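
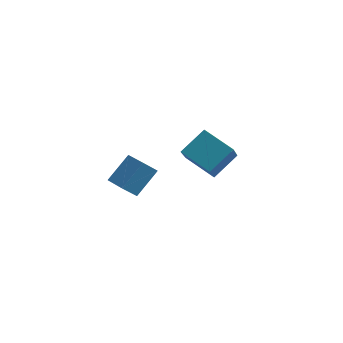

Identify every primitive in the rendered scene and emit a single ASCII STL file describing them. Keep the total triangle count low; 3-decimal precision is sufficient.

solid 
facet normal -0.487 -0.641 -0.593
outer loop
vertex 1.657 1.833 -3.544
vertex 0.095 2.332 -2.8
vertex 1.441 3.365 -5.022
endloop
endfacet
facet normal 0.867 -0.277 -0.414
outer loop
vertex 2.265 4.448 -4.02
vertex 1.657 1.833 -3.544
vertex 1.441 3.365 -5.022
endloop
endfacet
facet normal -0.487 -0.641 -0.593
outer loop
vertex 1.441 3.365 -5.022
vertex 0.095 2.332 -2.8
vertex -0.12 3.863 -4.279
endloop
endfacet
facet normal -0.101 0.716 -0.691
outer loop
vertex -0.12 3.863 -4.279
vertex 2.265 4.448 -4.02
vertex 1.441 3.365 -5.022
endloop
endfacet
facet normal 0.100 -0.716 0.691
outer loop
vertex 1.657 1.833 -3.544
vertex 0.919 3.415 -1.798
vertex 0.095 2.332 -2.8
endloop
endfacet
facet normal 0.868 -0.277 -0.413
outer loop
vertex 2.48 2.917 -2.541
vertex 1.657 1.833 -3.544
vertex 2.265 4.448 -4.02
endloop
endfacet
facet normal 0.101 -0.716 0.691
outer loop
vertex 2.48 2.917 -2.541
vertex 0.919 3.415 -1.798
vertex 1.657 1.833 -3.544
endloop
endfacet
facet normal -0.867 0.277 0.413
outer loop
vertex 0.095 2.332 -2.8
vertex 0.919 3.415 -1.798
vertex -0.12 3.863 -4.279
endloop
endfacet
facet normal -0.101 0.716 -0.691
outer loop
vertex 0.703 4.947 -3.276
vertex 2.265 4.448 -4.02
vertex -0.12 3.863 -4.279
endloop
endfacet
facet normal -0.868 0.276 0.413
outer loop
vertex -0.12 3.863 -4.279
vertex 0.919 3.415 -1.798
vertex 0.703 4.947 -3.276
endloop
endfacet
facet normal 0.487 0.641 0.593
outer loop
vertex 0.703 4.947 -3.276
vertex 2.48 2.917 -2.541
vertex 2.265 4.448 -4.02
endloop
endfacet
facet normal 0.487 0.641 0.593
outer loop
vertex 0.919 3.415 -1.798
vertex 2.48 2.917 -2.541
vertex 0.703 4.947 -3.276
endloop
endfacet
facet normal -0.386 -0.623 -0.680
outer loop
vertex -1.055 -2.761 -2.071
vertex -1.977 -2.038 -2.21
vertex -0.541 -2.251 -2.831
endloop
endfacet
facet normal 0.782 -0.613 0.118
outer loop
vertex 0.097 -1.222 -1.71
vertex -1.055 -2.761 -2.071
vertex -0.541 -2.251 -2.831
endloop
endfacet
facet normal -0.386 -0.623 -0.680
outer loop
vertex -0.541 -2.251 -2.831
vertex -1.977 -2.038 -2.21
vertex -1.463 -1.528 -2.97
endloop
endfacet
facet normal 0.490 0.485 -0.724
outer loop
vertex -1.463 -1.528 -2.97
vertex 0.097 -1.222 -1.71
vertex -0.541 -2.251 -2.831
endloop
endfacet
facet normal -0.490 -0.485 0.724
outer loop
vertex -1.055 -2.761 -2.071
vertex -1.339 -1.009 -1.089
vertex -1.977 -2.038 -2.21
endloop
endfacet
facet normal 0.782 -0.613 0.118
outer loop
vertex -0.417 -1.732 -0.95
vertex -1.055 -2.761 -2.071
vertex 0.097 -1.222 -1.71
endloop
endfacet
facet normal -0.490 -0.485 0.724
outer loop
vertex -0.417 -1.732 -0.95
vertex -1.339 -1.009 -1.089
vertex -1.055 -2.761 -2.071
endloop
endfacet
facet normal -0.782 0.613 -0.118
outer loop
vertex -1.977 -2.038 -2.21
vertex -1.339 -1.009 -1.089
vertex -1.463 -1.528 -2.97
endloop
endfacet
facet normal 0.490 0.485 -0.724
outer loop
vertex -0.825 -0.499 -1.849
vertex 0.097 -1.222 -1.71
vertex -1.463 -1.528 -2.97
endloop
endfacet
facet normal -0.782 0.613 -0.118
outer loop
vertex -1.463 -1.528 -2.97
vertex -1.339 -1.009 -1.089
vertex -0.825 -0.499 -1.849
endloop
endfacet
facet normal 0.386 0.623 0.680
outer loop
vertex -0.825 -0.499 -1.849
vertex -0.417 -1.732 -0.95
vertex 0.097 -1.222 -1.71
endloop
endfacet
facet normal 0.386 0.623 0.680
outer loop
vertex -1.339 -1.009 -1.089
vertex -0.417 -1.732 -0.95
vertex -0.825 -0.499 -1.849
endloop
endfacet

endsolid


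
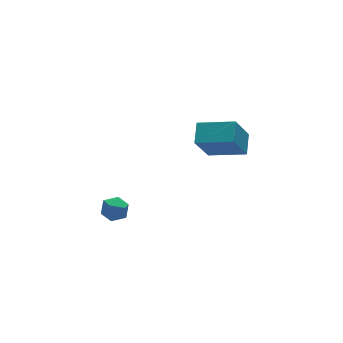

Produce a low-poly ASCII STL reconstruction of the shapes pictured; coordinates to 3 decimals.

solid 
facet normal -0.706 0.654 -0.270
outer loop
vertex 2.042 3.368 -0.635
vertex 2.62 4.188 -0.16
vertex 2.916 3.663 -2.204
endloop
endfacet
facet normal -0.520 -0.739 -0.429
outer loop
vertex 4.18 2.492 -1.72
vertex 2.042 3.368 -0.635
vertex 2.916 3.663 -2.204
endloop
endfacet
facet normal -0.707 0.654 -0.270
outer loop
vertex 2.916 3.663 -2.204
vertex 2.62 4.188 -0.16
vertex 3.493 4.483 -1.729
endloop
endfacet
facet normal 0.480 0.162 -0.862
outer loop
vertex 3.493 4.483 -1.729
vertex 4.18 2.492 -1.72
vertex 2.916 3.663 -2.204
endloop
endfacet
facet normal -0.480 -0.161 0.862
outer loop
vertex 2.042 3.368 -0.635
vertex 3.884 3.017 0.324
vertex 2.62 4.188 -0.16
endloop
endfacet
facet normal -0.520 -0.739 -0.428
outer loop
vertex 3.307 2.197 -0.151
vertex 2.042 3.368 -0.635
vertex 4.18 2.492 -1.72
endloop
endfacet
facet normal -0.480 -0.162 0.862
outer loop
vertex 3.307 2.197 -0.151
vertex 3.884 3.017 0.324
vertex 2.042 3.368 -0.635
endloop
endfacet
facet normal 0.520 0.739 0.428
outer loop
vertex 2.62 4.188 -0.16
vertex 3.884 3.017 0.324
vertex 3.493 4.483 -1.729
endloop
endfacet
facet normal 0.480 0.162 -0.862
outer loop
vertex 4.758 3.312 -1.245
vertex 4.18 2.492 -1.72
vertex 3.493 4.483 -1.729
endloop
endfacet
facet normal 0.520 0.739 0.429
outer loop
vertex 3.493 4.483 -1.729
vertex 3.884 3.017 0.324
vertex 4.758 3.312 -1.245
endloop
endfacet
facet normal 0.706 -0.654 0.270
outer loop
vertex 4.758 3.312 -1.245
vertex 3.307 2.197 -0.151
vertex 4.18 2.492 -1.72
endloop
endfacet
facet normal 0.707 -0.654 0.271
outer loop
vertex 3.884 3.017 0.324
vertex 3.307 2.197 -0.151
vertex 4.758 3.312 -1.245
endloop
endfacet
facet normal 0.144 -0.280 0.949
outer loop
vertex -1.588 3.61 -2.984
vertex -2.19 3.266 -2.994
vertex -1.604 2.944 -3.178
endloop
endfacet
facet normal 0.768 -0.196 0.610
outer loop
vertex -1.588 3.61 -2.984
vertex -1.604 2.944 -3.178
vertex -1.211 3.397 -3.527
endloop
endfacet
facet normal 0.799 0.474 0.369
outer loop
vertex -1.588 3.61 -2.984
vertex -1.211 3.397 -3.527
vertex -1.554 3.999 -3.558
endloop
endfacet
facet normal 0.195 0.806 0.558
outer loop
vertex -1.588 3.61 -2.984
vertex -1.554 3.999 -3.558
vertex -2.16 3.918 -3.229
endloop
endfacet
facet normal -0.210 0.340 0.917
outer loop
vertex -1.588 3.61 -2.984
vertex -2.16 3.918 -3.229
vertex -2.19 3.266 -2.994
endloop
endfacet
facet normal 0.772 -0.634 0.047
outer loop
vertex -1.211 3.397 -3.527
vertex -1.604 2.944 -3.178
vertex -1.58 2.922 -3.871
endloop
endfacet
facet normal -0.236 -0.769 0.594
outer loop
vertex -1.604 2.944 -3.178
vertex -2.19 3.266 -2.994
vertex -2.186 2.841 -3.542
endloop
endfacet
facet normal -0.806 0.233 0.543
outer loop
vertex -2.19 3.266 -2.994
vertex -2.16 3.918 -3.229
vertex -2.529 3.443 -3.573
endloop
endfacet
facet normal -0.152 0.988 -0.037
outer loop
vertex -2.16 3.918 -3.229
vertex -1.554 3.999 -3.558
vertex -2.136 3.896 -3.922
endloop
endfacet
facet normal 0.823 0.451 -0.344
outer loop
vertex -1.554 3.999 -3.558
vertex -1.211 3.397 -3.527
vertex -1.55 3.574 -4.106
endloop
endfacet
facet normal -0.195 -0.806 -0.558
outer loop
vertex -2.152 3.23 -4.116
vertex -1.58 2.922 -3.871
vertex -2.186 2.841 -3.542
endloop
endfacet
facet normal -0.799 -0.474 -0.369
outer loop
vertex -2.152 3.23 -4.116
vertex -2.186 2.841 -3.542
vertex -2.529 3.443 -3.573
endloop
endfacet
facet normal -0.768 0.196 -0.610
outer loop
vertex -2.152 3.23 -4.116
vertex -2.529 3.443 -3.573
vertex -2.136 3.896 -3.922
endloop
endfacet
facet normal -0.144 0.280 -0.949
outer loop
vertex -2.152 3.23 -4.116
vertex -2.136 3.896 -3.922
vertex -1.55 3.574 -4.106
endloop
endfacet
facet normal 0.210 -0.340 -0.917
outer loop
vertex -2.152 3.23 -4.116
vertex -1.55 3.574 -4.106
vertex -1.58 2.922 -3.871
endloop
endfacet
facet normal 0.152 -0.988 0.037
outer loop
vertex -2.186 2.841 -3.542
vertex -1.58 2.922 -3.871
vertex -1.604 2.944 -3.178
endloop
endfacet
facet normal -0.823 -0.451 0.344
outer loop
vertex -2.529 3.443 -3.573
vertex -2.186 2.841 -3.542
vertex -2.19 3.266 -2.994
endloop
endfacet
facet normal -0.772 0.634 -0.047
outer loop
vertex -2.136 3.896 -3.922
vertex -2.529 3.443 -3.573
vertex -2.16 3.918 -3.229
endloop
endfacet
facet normal 0.236 0.769 -0.594
outer loop
vertex -1.55 3.574 -4.106
vertex -2.136 3.896 -3.922
vertex -1.554 3.999 -3.558
endloop
endfacet
facet normal 0.806 -0.233 -0.543
outer loop
vertex -1.58 2.922 -3.871
vertex -1.55 3.574 -4.106
vertex -1.211 3.397 -3.527
endloop
endfacet

endsolid


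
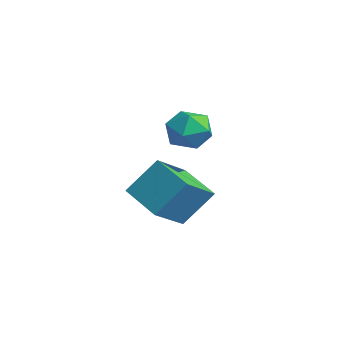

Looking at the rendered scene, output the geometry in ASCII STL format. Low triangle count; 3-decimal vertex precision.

solid 
facet normal -0.903 -0.244 0.353
outer loop
vertex 0.196 1.564 -0.832
vertex -0.572 2.982 -1.817
vertex -0.059 0.427 -2.269
endloop
endfacet
facet normal 0.407 -0.750 0.521
outer loop
vertex 1.612 0.878 -2.923
vertex 0.196 1.564 -0.832
vertex -0.059 0.427 -2.269
endloop
endfacet
facet normal -0.903 -0.244 0.353
outer loop
vertex -0.059 0.427 -2.269
vertex -0.572 2.982 -1.817
vertex -0.827 1.845 -3.254
endloop
endfacet
facet normal -0.138 -0.614 -0.777
outer loop
vertex -0.827 1.845 -3.254
vertex 1.612 0.878 -2.923
vertex -0.059 0.427 -2.269
endloop
endfacet
facet normal 0.138 0.614 0.777
outer loop
vertex 0.196 1.564 -0.832
vertex 1.099 3.433 -2.471
vertex -0.572 2.982 -1.817
endloop
endfacet
facet normal 0.407 -0.750 0.521
outer loop
vertex 1.867 2.015 -1.486
vertex 0.196 1.564 -0.832
vertex 1.612 0.878 -2.923
endloop
endfacet
facet normal 0.138 0.614 0.777
outer loop
vertex 1.867 2.015 -1.486
vertex 1.099 3.433 -2.471
vertex 0.196 1.564 -0.832
endloop
endfacet
facet normal -0.407 0.750 -0.521
outer loop
vertex -0.572 2.982 -1.817
vertex 1.099 3.433 -2.471
vertex -0.827 1.845 -3.254
endloop
endfacet
facet normal -0.138 -0.614 -0.777
outer loop
vertex 0.844 2.296 -3.908
vertex 1.612 0.878 -2.923
vertex -0.827 1.845 -3.254
endloop
endfacet
facet normal -0.407 0.750 -0.521
outer loop
vertex -0.827 1.845 -3.254
vertex 1.099 3.433 -2.471
vertex 0.844 2.296 -3.908
endloop
endfacet
facet normal 0.903 0.244 -0.353
outer loop
vertex 0.844 2.296 -3.908
vertex 1.867 2.015 -1.486
vertex 1.612 0.878 -2.923
endloop
endfacet
facet normal 0.903 0.244 -0.353
outer loop
vertex 1.099 3.433 -2.471
vertex 1.867 2.015 -1.486
vertex 0.844 2.296 -3.908
endloop
endfacet
facet normal -0.968 0.040 0.248
outer loop
vertex 1.393 2.511 1.232
vertex 1.318 1.556 1.095
vertex 1.556 1.902 1.967
endloop
endfacet
facet normal -0.597 0.548 0.586
outer loop
vertex 1.393 2.511 1.232
vertex 1.556 1.902 1.967
vertex 2.132 2.669 1.837
endloop
endfacet
facet normal -0.280 0.955 0.093
outer loop
vertex 1.393 2.511 1.232
vertex 2.132 2.669 1.837
vertex 2.25 2.796 0.885
endloop
endfacet
facet normal -0.456 0.700 -0.551
outer loop
vertex 1.393 2.511 1.232
vertex 2.25 2.796 0.885
vertex 1.747 2.108 0.427
endloop
endfacet
facet normal -0.881 0.134 -0.454
outer loop
vertex 1.393 2.511 1.232
vertex 1.747 2.108 0.427
vertex 1.318 1.556 1.095
endloop
endfacet
facet normal -0.086 0.229 0.970
outer loop
vertex 2.132 2.669 1.837
vertex 1.556 1.902 1.967
vertex 2.513 1.812 2.073
endloop
endfacet
facet normal -0.687 -0.592 0.422
outer loop
vertex 1.556 1.902 1.967
vertex 1.318 1.556 1.095
vertex 2.01 1.124 1.615
endloop
endfacet
facet normal -0.546 -0.439 -0.714
outer loop
vertex 1.318 1.556 1.095
vertex 1.747 2.108 0.427
vertex 2.128 1.251 0.663
endloop
endfacet
facet normal 0.141 0.475 -0.869
outer loop
vertex 1.747 2.108 0.427
vertex 2.25 2.796 0.885
vertex 2.704 2.018 0.533
endloop
endfacet
facet normal 0.426 0.888 0.171
outer loop
vertex 2.25 2.796 0.885
vertex 2.132 2.669 1.837
vertex 2.942 2.364 1.405
endloop
endfacet
facet normal 0.456 -0.700 0.551
outer loop
vertex 2.867 1.409 1.268
vertex 2.513 1.812 2.073
vertex 2.01 1.124 1.615
endloop
endfacet
facet normal 0.280 -0.955 -0.093
outer loop
vertex 2.867 1.409 1.268
vertex 2.01 1.124 1.615
vertex 2.128 1.251 0.663
endloop
endfacet
facet normal 0.597 -0.548 -0.586
outer loop
vertex 2.867 1.409 1.268
vertex 2.128 1.251 0.663
vertex 2.704 2.018 0.533
endloop
endfacet
facet normal 0.968 -0.040 -0.248
outer loop
vertex 2.867 1.409 1.268
vertex 2.704 2.018 0.533
vertex 2.942 2.364 1.405
endloop
endfacet
facet normal 0.881 -0.134 0.454
outer loop
vertex 2.867 1.409 1.268
vertex 2.942 2.364 1.405
vertex 2.513 1.812 2.073
endloop
endfacet
facet normal -0.141 -0.475 0.869
outer loop
vertex 2.01 1.124 1.615
vertex 2.513 1.812 2.073
vertex 1.556 1.902 1.967
endloop
endfacet
facet normal -0.426 -0.888 -0.171
outer loop
vertex 2.128 1.251 0.663
vertex 2.01 1.124 1.615
vertex 1.318 1.556 1.095
endloop
endfacet
facet normal 0.086 -0.229 -0.970
outer loop
vertex 2.704 2.018 0.533
vertex 2.128 1.251 0.663
vertex 1.747 2.108 0.427
endloop
endfacet
facet normal 0.687 0.592 -0.422
outer loop
vertex 2.942 2.364 1.405
vertex 2.704 2.018 0.533
vertex 2.25 2.796 0.885
endloop
endfacet
facet normal 0.546 0.439 0.714
outer loop
vertex 2.513 1.812 2.073
vertex 2.942 2.364 1.405
vertex 2.132 2.669 1.837
endloop
endfacet

endsolid


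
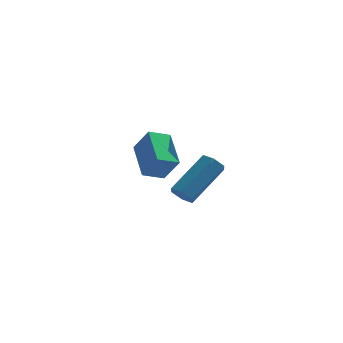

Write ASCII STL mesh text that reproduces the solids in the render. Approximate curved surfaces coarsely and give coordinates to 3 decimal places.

solid 
facet normal -0.509 0.285 -0.812
outer loop
vertex -2.381 3.66 -3.424
vertex -1.545 4.15 -3.776
vertex -1.841 2.103 -4.308
endloop
endfacet
facet normal -0.811 -0.475 0.341
outer loop
vertex -1.175 1.73 -3.244
vertex -2.381 3.66 -3.424
vertex -1.841 2.103 -4.308
endloop
endfacet
facet normal -0.509 0.285 -0.812
outer loop
vertex -1.841 2.103 -4.308
vertex -1.545 4.15 -3.776
vertex -1.006 2.593 -4.66
endloop
endfacet
facet normal 0.289 -0.832 -0.473
outer loop
vertex -1.006 2.593 -4.66
vertex -1.175 1.73 -3.244
vertex -1.841 2.103 -4.308
endloop
endfacet
facet normal -0.289 0.833 0.473
outer loop
vertex -2.381 3.66 -3.424
vertex -0.879 3.777 -2.712
vertex -1.545 4.15 -3.776
endloop
endfacet
facet normal -0.811 -0.475 0.342
outer loop
vertex -1.714 3.287 -2.36
vertex -2.381 3.66 -3.424
vertex -1.175 1.73 -3.244
endloop
endfacet
facet normal -0.289 0.832 0.473
outer loop
vertex -1.714 3.287 -2.36
vertex -0.879 3.777 -2.712
vertex -2.381 3.66 -3.424
endloop
endfacet
facet normal 0.811 0.475 -0.341
outer loop
vertex -1.545 4.15 -3.776
vertex -0.879 3.777 -2.712
vertex -1.006 2.593 -4.66
endloop
endfacet
facet normal 0.289 -0.832 -0.473
outer loop
vertex -0.339 2.22 -3.596
vertex -1.175 1.73 -3.244
vertex -1.006 2.593 -4.66
endloop
endfacet
facet normal 0.811 0.475 -0.342
outer loop
vertex -1.006 2.593 -4.66
vertex -0.879 3.777 -2.712
vertex -0.339 2.22 -3.596
endloop
endfacet
facet normal 0.509 -0.285 0.812
outer loop
vertex -0.339 2.22 -3.596
vertex -1.714 3.287 -2.36
vertex -1.175 1.73 -3.244
endloop
endfacet
facet normal 0.509 -0.284 0.812
outer loop
vertex -0.879 3.777 -2.712
vertex -1.714 3.287 -2.36
vertex -0.339 2.22 -3.596
endloop
endfacet
facet normal -0.523 -0.595 -0.610
outer loop
vertex 0.568 -1.945 -3.901
vertex 0.174 -2.002 -3.508
vertex 0.137 -1.587 -3.881
endloop
endfacet
facet normal 0.368 0.488 -0.792
outer loop
vertex 0.568 -1.945 -3.901
vertex 0.137 -1.587 -3.881
vertex 1.66 -0.7 -2.626
endloop
endfacet
facet normal 0.368 0.488 -0.792
outer loop
vertex 1.66 -0.7 -2.626
vertex 0.137 -1.587 -3.881
vertex 1.229 -0.342 -2.606
endloop
endfacet
facet normal 0.523 0.595 0.610
outer loop
vertex 1.66 -0.7 -2.626
vertex 1.229 -0.342 -2.606
vertex 1.266 -0.758 -2.232
endloop
endfacet
facet normal -0.522 -0.596 -0.611
outer loop
vertex 0.137 -1.587 -3.881
vertex 0.174 -2.002 -3.508
vertex -0.257 -1.645 -3.488
endloop
endfacet
facet normal -0.482 0.797 -0.365
outer loop
vertex 0.137 -1.587 -3.881
vertex -0.257 -1.645 -3.488
vertex 1.229 -0.342 -2.606
endloop
endfacet
facet normal -0.482 0.797 -0.365
outer loop
vertex 1.229 -0.342 -2.606
vertex -0.257 -1.645 -3.488
vertex 0.835 -0.4 -2.212
endloop
endfacet
facet normal 0.523 0.595 0.610
outer loop
vertex 1.229 -0.342 -2.606
vertex 0.835 -0.4 -2.212
vertex 1.266 -0.758 -2.232
endloop
endfacet
facet normal -0.522 -0.596 -0.610
outer loop
vertex -0.257 -1.645 -3.488
vertex 0.174 -2.002 -3.508
vertex -0.22 -2.06 -3.114
endloop
endfacet
facet normal -0.850 0.309 0.427
outer loop
vertex -0.257 -1.645 -3.488
vertex -0.22 -2.06 -3.114
vertex 0.835 -0.4 -2.212
endloop
endfacet
facet normal -0.850 0.308 0.427
outer loop
vertex 0.835 -0.4 -2.212
vertex -0.22 -2.06 -3.114
vertex 0.872 -0.815 -1.839
endloop
endfacet
facet normal 0.523 0.595 0.610
outer loop
vertex 0.835 -0.4 -2.212
vertex 0.872 -0.815 -1.839
vertex 1.266 -0.758 -2.232
endloop
endfacet
facet normal -0.523 -0.595 -0.610
outer loop
vertex -0.22 -2.06 -3.114
vertex 0.174 -2.002 -3.508
vertex 0.211 -2.418 -3.134
endloop
endfacet
facet normal -0.368 -0.488 0.792
outer loop
vertex -0.22 -2.06 -3.114
vertex 0.211 -2.418 -3.134
vertex 0.872 -0.815 -1.839
endloop
endfacet
facet normal -0.368 -0.488 0.792
outer loop
vertex 0.872 -0.815 -1.839
vertex 0.211 -2.418 -3.134
vertex 1.303 -1.173 -1.859
endloop
endfacet
facet normal 0.523 0.595 0.610
outer loop
vertex 0.872 -0.815 -1.839
vertex 1.303 -1.173 -1.859
vertex 1.266 -0.758 -2.232
endloop
endfacet
facet normal -0.523 -0.595 -0.610
outer loop
vertex 0.211 -2.418 -3.134
vertex 0.174 -2.002 -3.508
vertex 0.605 -2.36 -3.528
endloop
endfacet
facet normal 0.482 -0.797 0.365
outer loop
vertex 0.211 -2.418 -3.134
vertex 0.605 -2.36 -3.528
vertex 1.303 -1.173 -1.859
endloop
endfacet
facet normal 0.482 -0.797 0.365
outer loop
vertex 1.303 -1.173 -1.859
vertex 0.605 -2.36 -3.528
vertex 1.697 -1.115 -2.252
endloop
endfacet
facet normal 0.522 0.596 0.611
outer loop
vertex 1.303 -1.173 -1.859
vertex 1.697 -1.115 -2.252
vertex 1.266 -0.758 -2.232
endloop
endfacet
facet normal -0.523 -0.595 -0.610
outer loop
vertex 0.605 -2.36 -3.528
vertex 0.174 -2.002 -3.508
vertex 0.568 -1.945 -3.901
endloop
endfacet
facet normal 0.850 -0.308 -0.427
outer loop
vertex 0.605 -2.36 -3.528
vertex 0.568 -1.945 -3.901
vertex 1.697 -1.115 -2.252
endloop
endfacet
facet normal 0.850 -0.309 -0.427
outer loop
vertex 1.697 -1.115 -2.252
vertex 0.568 -1.945 -3.901
vertex 1.66 -0.7 -2.626
endloop
endfacet
facet normal 0.522 0.596 0.610
outer loop
vertex 1.697 -1.115 -2.252
vertex 1.66 -0.7 -2.626
vertex 1.266 -0.758 -2.232
endloop
endfacet

endsolid


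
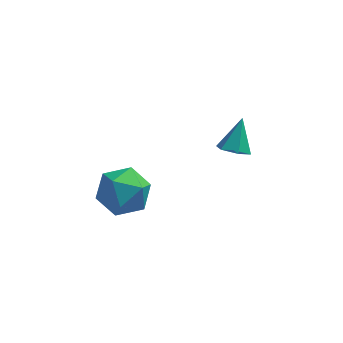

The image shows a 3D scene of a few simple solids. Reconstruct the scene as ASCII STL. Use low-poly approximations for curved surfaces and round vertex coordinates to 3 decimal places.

solid 
facet normal -0.972 0.215 -0.094
outer loop
vertex -3.991 -3.668 -1.442
vertex -4.201 -4.356 -0.844
vertex -4.041 -3.491 -0.525
endloop
endfacet
facet normal -0.573 0.798 -0.185
outer loop
vertex -3.991 -3.668 -1.442
vertex -4.041 -3.491 -0.525
vertex -3.353 -3.116 -1.036
endloop
endfacet
facet normal -0.123 0.677 -0.726
outer loop
vertex -3.991 -3.668 -1.442
vertex -3.353 -3.116 -1.036
vertex -3.087 -3.75 -1.672
endloop
endfacet
facet normal -0.245 0.017 -0.969
outer loop
vertex -3.991 -3.668 -1.442
vertex -3.087 -3.75 -1.672
vertex -3.611 -4.516 -1.553
endloop
endfacet
facet normal -0.769 -0.269 -0.580
outer loop
vertex -3.991 -3.668 -1.442
vertex -3.611 -4.516 -1.553
vertex -4.201 -4.356 -0.844
endloop
endfacet
facet normal -0.185 0.894 0.407
outer loop
vertex -3.353 -3.116 -1.036
vertex -4.041 -3.491 -0.525
vertex -3.169 -3.464 -0.187
endloop
endfacet
facet normal -0.832 -0.050 0.553
outer loop
vertex -4.041 -3.491 -0.525
vertex -4.201 -4.356 -0.844
vertex -3.693 -4.23 -0.068
endloop
endfacet
facet normal -0.504 -0.832 -0.232
outer loop
vertex -4.201 -4.356 -0.844
vertex -3.611 -4.516 -1.553
vertex -3.427 -4.864 -0.704
endloop
endfacet
facet normal 0.346 -0.370 -0.862
outer loop
vertex -3.611 -4.516 -1.553
vertex -3.087 -3.75 -1.672
vertex -2.739 -4.489 -1.215
endloop
endfacet
facet normal 0.542 0.697 -0.468
outer loop
vertex -3.087 -3.75 -1.672
vertex -3.353 -3.116 -1.036
vertex -2.579 -3.624 -0.896
endloop
endfacet
facet normal 0.245 -0.017 0.969
outer loop
vertex -2.789 -4.312 -0.298
vertex -3.169 -3.464 -0.187
vertex -3.693 -4.23 -0.068
endloop
endfacet
facet normal 0.123 -0.677 0.726
outer loop
vertex -2.789 -4.312 -0.298
vertex -3.693 -4.23 -0.068
vertex -3.427 -4.864 -0.704
endloop
endfacet
facet normal 0.573 -0.798 0.185
outer loop
vertex -2.789 -4.312 -0.298
vertex -3.427 -4.864 -0.704
vertex -2.739 -4.489 -1.215
endloop
endfacet
facet normal 0.972 -0.215 0.094
outer loop
vertex -2.789 -4.312 -0.298
vertex -2.739 -4.489 -1.215
vertex -2.579 -3.624 -0.896
endloop
endfacet
facet normal 0.769 0.269 0.580
outer loop
vertex -2.789 -4.312 -0.298
vertex -2.579 -3.624 -0.896
vertex -3.169 -3.464 -0.187
endloop
endfacet
facet normal -0.346 0.370 0.862
outer loop
vertex -3.693 -4.23 -0.068
vertex -3.169 -3.464 -0.187
vertex -4.041 -3.491 -0.525
endloop
endfacet
facet normal -0.542 -0.697 0.468
outer loop
vertex -3.427 -4.864 -0.704
vertex -3.693 -4.23 -0.068
vertex -4.201 -4.356 -0.844
endloop
endfacet
facet normal 0.185 -0.894 -0.407
outer loop
vertex -2.739 -4.489 -1.215
vertex -3.427 -4.864 -0.704
vertex -3.611 -4.516 -1.553
endloop
endfacet
facet normal 0.832 0.050 -0.553
outer loop
vertex -2.579 -3.624 -0.896
vertex -2.739 -4.489 -1.215
vertex -3.087 -3.75 -1.672
endloop
endfacet
facet normal 0.504 0.832 0.232
outer loop
vertex -3.169 -3.464 -0.187
vertex -2.579 -3.624 -0.896
vertex -3.353 -3.116 -1.036
endloop
endfacet
facet normal -0.211 -0.596 -0.775
outer loop
vertex 0.332 -0.115 -2.864
vertex -0.073 -0.396 -2.538
vertex -0.227 0.075 -2.858
endloop
endfacet
facet normal 0.305 0.906 -0.295
outer loop
vertex 0.332 -0.115 -2.864
vertex -0.227 0.075 -2.858
vertex 0.193 0.356 -1.562
endloop
endfacet
facet normal -0.210 -0.595 -0.776
outer loop
vertex -0.227 0.075 -2.858
vertex -0.073 -0.396 -2.538
vertex -0.631 -0.206 -2.533
endloop
endfacet
facet normal -0.568 0.823 0.006
outer loop
vertex -0.227 0.075 -2.858
vertex -0.631 -0.206 -2.533
vertex 0.193 0.356 -1.562
endloop
endfacet
facet normal -0.210 -0.597 -0.774
outer loop
vertex -0.631 -0.206 -2.533
vertex -0.073 -0.396 -2.538
vertex -0.477 -0.676 -2.212
endloop
endfacet
facet normal -0.794 0.143 0.591
outer loop
vertex -0.631 -0.206 -2.533
vertex -0.477 -0.676 -2.212
vertex 0.193 0.356 -1.562
endloop
endfacet
facet normal -0.210 -0.598 -0.774
outer loop
vertex -0.477 -0.676 -2.212
vertex -0.073 -0.396 -2.538
vertex 0.082 -0.866 -2.217
endloop
endfacet
facet normal -0.147 -0.457 0.877
outer loop
vertex -0.477 -0.676 -2.212
vertex 0.082 -0.866 -2.217
vertex 0.193 0.356 -1.562
endloop
endfacet
facet normal -0.210 -0.598 -0.774
outer loop
vertex 0.082 -0.866 -2.217
vertex -0.073 -0.396 -2.538
vertex 0.486 -0.586 -2.543
endloop
endfacet
facet normal 0.726 -0.375 0.577
outer loop
vertex 0.082 -0.866 -2.217
vertex 0.486 -0.586 -2.543
vertex 0.193 0.356 -1.562
endloop
endfacet
facet normal -0.210 -0.597 -0.775
outer loop
vertex 0.486 -0.586 -2.543
vertex -0.073 -0.396 -2.538
vertex 0.332 -0.115 -2.864
endloop
endfacet
facet normal 0.952 0.305 -0.009
outer loop
vertex 0.486 -0.586 -2.543
vertex 0.332 -0.115 -2.864
vertex 0.193 0.356 -1.562
endloop
endfacet

endsolid


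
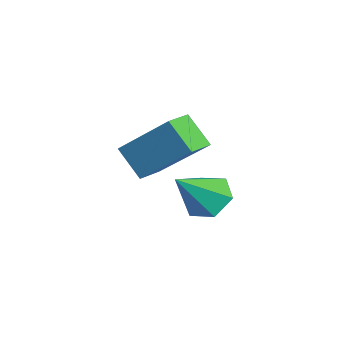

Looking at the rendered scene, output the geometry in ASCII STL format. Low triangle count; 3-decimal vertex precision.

solid 
facet normal -0.820 0.568 -0.063
outer loop
vertex -0.528 1.142 0.358
vertex -0.033 1.757 -0.533
vertex -1.384 -0.254 -1.081
endloop
endfacet
facet normal -0.416 -0.517 0.748
outer loop
vertex -0.687 -0.737 -1.027
vertex -0.528 1.142 0.358
vertex -1.384 -0.254 -1.081
endloop
endfacet
facet normal -0.820 0.568 -0.063
outer loop
vertex -1.384 -0.254 -1.081
vertex -0.033 1.757 -0.533
vertex -0.89 0.361 -1.972
endloop
endfacet
facet normal -0.393 -0.641 -0.660
outer loop
vertex -0.89 0.361 -1.972
vertex -0.687 -0.737 -1.027
vertex -1.384 -0.254 -1.081
endloop
endfacet
facet normal 0.393 0.640 0.660
outer loop
vertex -0.528 1.142 0.358
vertex 0.664 1.274 -0.479
vertex -0.033 1.757 -0.533
endloop
endfacet
facet normal -0.415 -0.517 0.749
outer loop
vertex 0.17 0.659 0.412
vertex -0.528 1.142 0.358
vertex -0.687 -0.737 -1.027
endloop
endfacet
facet normal 0.392 0.641 0.660
outer loop
vertex 0.17 0.659 0.412
vertex 0.664 1.274 -0.479
vertex -0.528 1.142 0.358
endloop
endfacet
facet normal 0.416 0.516 -0.749
outer loop
vertex -0.033 1.757 -0.533
vertex 0.664 1.274 -0.479
vertex -0.89 0.361 -1.972
endloop
endfacet
facet normal -0.392 -0.641 -0.660
outer loop
vertex -0.192 -0.122 -1.918
vertex -0.687 -0.737 -1.027
vertex -0.89 0.361 -1.972
endloop
endfacet
facet normal 0.416 0.517 -0.749
outer loop
vertex -0.89 0.361 -1.972
vertex 0.664 1.274 -0.479
vertex -0.192 -0.122 -1.918
endloop
endfacet
facet normal 0.820 -0.569 0.063
outer loop
vertex -0.192 -0.122 -1.918
vertex 0.17 0.659 0.412
vertex -0.687 -0.737 -1.027
endloop
endfacet
facet normal 0.821 -0.568 0.063
outer loop
vertex 0.664 1.274 -0.479
vertex 0.17 0.659 0.412
vertex -0.192 -0.122 -1.918
endloop
endfacet
facet normal -0.554 0.502 -0.665
outer loop
vertex -1.615 2.358 -3.343
vertex -2.028 1.661 -3.525
vertex -2.302 2.159 -2.921
endloop
endfacet
facet normal 0.298 0.580 0.758
outer loop
vertex -1.615 2.358 -3.343
vertex -2.302 2.159 -2.921
vertex -1.052 0.779 -2.355
endloop
endfacet
facet normal -0.554 0.501 -0.665
outer loop
vertex -2.302 2.159 -2.921
vertex -2.028 1.661 -3.525
vertex -2.714 1.462 -3.103
endloop
endfacet
facet normal -0.409 0.004 0.912
outer loop
vertex -2.302 2.159 -2.921
vertex -2.714 1.462 -3.103
vertex -1.052 0.779 -2.355
endloop
endfacet
facet normal -0.554 0.501 -0.665
outer loop
vertex -2.714 1.462 -3.103
vertex -2.028 1.661 -3.525
vertex -2.44 0.964 -3.707
endloop
endfacet
facet normal -0.498 -0.766 0.406
outer loop
vertex -2.714 1.462 -3.103
vertex -2.44 0.964 -3.707
vertex -1.052 0.779 -2.355
endloop
endfacet
facet normal -0.553 0.501 -0.666
outer loop
vertex -2.44 0.964 -3.707
vertex -2.028 1.661 -3.525
vertex -1.753 1.162 -4.129
endloop
endfacet
facet normal 0.120 -0.960 -0.255
outer loop
vertex -2.44 0.964 -3.707
vertex -1.753 1.162 -4.129
vertex -1.052 0.779 -2.355
endloop
endfacet
facet normal -0.553 0.501 -0.666
outer loop
vertex -1.753 1.162 -4.129
vertex -2.028 1.661 -3.525
vertex -1.341 1.859 -3.947
endloop
endfacet
facet normal 0.828 -0.382 -0.410
outer loop
vertex -1.753 1.162 -4.129
vertex -1.341 1.859 -3.947
vertex -1.052 0.779 -2.355
endloop
endfacet
facet normal -0.553 0.501 -0.665
outer loop
vertex -1.341 1.859 -3.947
vertex -2.028 1.661 -3.525
vertex -1.615 2.358 -3.343
endloop
endfacet
facet normal 0.917 0.387 0.096
outer loop
vertex -1.341 1.859 -3.947
vertex -1.615 2.358 -3.343
vertex -1.052 0.779 -2.355
endloop
endfacet

endsolid


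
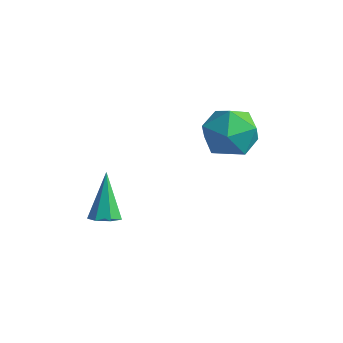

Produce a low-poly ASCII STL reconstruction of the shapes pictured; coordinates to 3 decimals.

solid 
facet normal -0.346 0.584 0.735
outer loop
vertex 2.237 2.057 -0.005
vertex 2.969 1.723 0.605
vertex 3.124 2.538 0.03
endloop
endfacet
facet normal -0.477 0.874 0.095
outer loop
vertex 2.237 2.057 -0.005
vertex 3.124 2.538 0.03
vertex 2.666 2.384 -0.857
endloop
endfacet
facet normal -0.868 0.409 -0.280
outer loop
vertex 2.237 2.057 -0.005
vertex 2.666 2.384 -0.857
vertex 2.229 1.475 -0.83
endloop
endfacet
facet normal -0.978 -0.167 0.127
outer loop
vertex 2.237 2.057 -0.005
vertex 2.229 1.475 -0.83
vertex 2.416 1.066 0.074
endloop
endfacet
facet normal -0.655 -0.058 0.754
outer loop
vertex 2.237 2.057 -0.005
vertex 2.416 1.066 0.074
vertex 2.969 1.723 0.605
endloop
endfacet
facet normal 0.145 0.959 -0.241
outer loop
vertex 2.666 2.384 -0.857
vertex 3.124 2.538 0.03
vertex 3.664 2.254 -0.774
endloop
endfacet
facet normal 0.359 0.491 0.793
outer loop
vertex 3.124 2.538 0.03
vertex 2.969 1.723 0.605
vertex 3.851 1.845 0.13
endloop
endfacet
facet normal -0.140 -0.548 0.824
outer loop
vertex 2.969 1.723 0.605
vertex 2.416 1.066 0.074
vertex 3.414 0.936 0.157
endloop
endfacet
facet normal -0.664 -0.724 -0.190
outer loop
vertex 2.416 1.066 0.074
vertex 2.229 1.475 -0.83
vertex 2.956 0.782 -0.73
endloop
endfacet
facet normal -0.486 0.208 -0.849
outer loop
vertex 2.229 1.475 -0.83
vertex 2.666 2.384 -0.857
vertex 3.111 1.597 -1.305
endloop
endfacet
facet normal 0.978 0.167 -0.127
outer loop
vertex 3.843 1.263 -0.695
vertex 3.664 2.254 -0.774
vertex 3.851 1.845 0.13
endloop
endfacet
facet normal 0.868 -0.409 0.280
outer loop
vertex 3.843 1.263 -0.695
vertex 3.851 1.845 0.13
vertex 3.414 0.936 0.157
endloop
endfacet
facet normal 0.477 -0.874 -0.095
outer loop
vertex 3.843 1.263 -0.695
vertex 3.414 0.936 0.157
vertex 2.956 0.782 -0.73
endloop
endfacet
facet normal 0.346 -0.584 -0.735
outer loop
vertex 3.843 1.263 -0.695
vertex 2.956 0.782 -0.73
vertex 3.111 1.597 -1.305
endloop
endfacet
facet normal 0.655 0.058 -0.754
outer loop
vertex 3.843 1.263 -0.695
vertex 3.111 1.597 -1.305
vertex 3.664 2.254 -0.774
endloop
endfacet
facet normal 0.664 0.724 0.190
outer loop
vertex 3.851 1.845 0.13
vertex 3.664 2.254 -0.774
vertex 3.124 2.538 0.03
endloop
endfacet
facet normal 0.486 -0.208 0.849
outer loop
vertex 3.414 0.936 0.157
vertex 3.851 1.845 0.13
vertex 2.969 1.723 0.605
endloop
endfacet
facet normal -0.145 -0.959 0.241
outer loop
vertex 2.956 0.782 -0.73
vertex 3.414 0.936 0.157
vertex 2.416 1.066 0.074
endloop
endfacet
facet normal -0.359 -0.491 -0.793
outer loop
vertex 3.111 1.597 -1.305
vertex 2.956 0.782 -0.73
vertex 2.229 1.475 -0.83
endloop
endfacet
facet normal 0.140 0.548 -0.824
outer loop
vertex 3.664 2.254 -0.774
vertex 3.111 1.597 -1.305
vertex 2.666 2.384 -0.857
endloop
endfacet
facet normal 0.303 -0.472 -0.828
outer loop
vertex 1.435 -2.239 -2.513
vertex 1.042 -2.011 -2.787
vertex 1.536 -1.834 -2.707
endloop
endfacet
facet normal 0.807 0.079 0.585
outer loop
vertex 1.435 -2.239 -2.513
vertex 1.536 -1.834 -2.707
vertex 0.538 -1.229 -1.413
endloop
endfacet
facet normal 0.303 -0.471 -0.828
outer loop
vertex 1.536 -1.834 -2.707
vertex 1.042 -2.011 -2.787
vertex 1.265 -1.562 -2.961
endloop
endfacet
facet normal 0.636 0.760 0.135
outer loop
vertex 1.536 -1.834 -2.707
vertex 1.265 -1.562 -2.961
vertex 0.538 -1.229 -1.413
endloop
endfacet
facet normal 0.304 -0.472 -0.828
outer loop
vertex 1.265 -1.562 -2.961
vertex 1.042 -2.011 -2.787
vertex 0.827 -1.628 -3.084
endloop
endfacet
facet normal -0.077 0.967 -0.244
outer loop
vertex 1.265 -1.562 -2.961
vertex 0.827 -1.628 -3.084
vertex 0.538 -1.229 -1.413
endloop
endfacet
facet normal 0.304 -0.471 -0.828
outer loop
vertex 0.827 -1.628 -3.084
vertex 1.042 -2.011 -2.787
vertex 0.551 -1.982 -2.984
endloop
endfacet
facet normal -0.795 0.544 -0.267
outer loop
vertex 0.827 -1.628 -3.084
vertex 0.551 -1.982 -2.984
vertex 0.538 -1.229 -1.413
endloop
endfacet
facet normal 0.305 -0.470 -0.828
outer loop
vertex 0.551 -1.982 -2.984
vertex 1.042 -2.011 -2.787
vertex 0.645 -2.358 -2.736
endloop
endfacet
facet normal -0.978 -0.190 0.083
outer loop
vertex 0.551 -1.982 -2.984
vertex 0.645 -2.358 -2.736
vertex 0.538 -1.229 -1.413
endloop
endfacet
facet normal 0.305 -0.471 -0.827
outer loop
vertex 0.645 -2.358 -2.736
vertex 1.042 -2.011 -2.787
vertex 1.038 -2.472 -2.526
endloop
endfacet
facet normal -0.488 -0.683 0.543
outer loop
vertex 0.645 -2.358 -2.736
vertex 1.038 -2.472 -2.526
vertex 0.538 -1.229 -1.413
endloop
endfacet
facet normal 0.304 -0.471 -0.828
outer loop
vertex 1.038 -2.472 -2.526
vertex 1.042 -2.011 -2.787
vertex 1.435 -2.239 -2.513
endloop
endfacet
facet normal 0.306 -0.564 0.767
outer loop
vertex 1.038 -2.472 -2.526
vertex 1.435 -2.239 -2.513
vertex 0.538 -1.229 -1.413
endloop
endfacet

endsolid


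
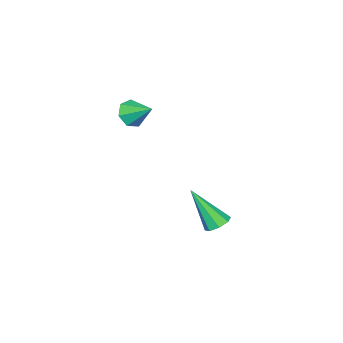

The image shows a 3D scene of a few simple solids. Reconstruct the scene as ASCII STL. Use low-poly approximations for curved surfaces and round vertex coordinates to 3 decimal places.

solid 
facet normal -0.129 0.557 -0.820
outer loop
vertex -0.635 -0.958 -3.076
vertex -1.029 -1.289 -3.239
vertex -1.007 -0.841 -2.938
endloop
endfacet
facet normal 0.437 0.606 0.665
outer loop
vertex -0.635 -0.958 -3.076
vertex -1.007 -0.841 -2.938
vertex -0.791 -2.311 -1.741
endloop
endfacet
facet normal -0.130 0.557 -0.820
outer loop
vertex -1.007 -0.841 -2.938
vertex -1.029 -1.289 -3.239
vertex -1.392 -0.987 -2.976
endloop
endfacet
facet normal -0.294 0.577 0.762
outer loop
vertex -1.007 -0.841 -2.938
vertex -1.392 -0.987 -2.976
vertex -0.791 -2.311 -1.741
endloop
endfacet
facet normal -0.129 0.558 -0.819
outer loop
vertex -1.392 -0.987 -2.976
vertex -1.029 -1.289 -3.239
vertex -1.564 -1.31 -3.169
endloop
endfacet
facet normal -0.834 0.123 0.538
outer loop
vertex -1.392 -0.987 -2.976
vertex -1.564 -1.31 -3.169
vertex -0.791 -2.311 -1.741
endloop
endfacet
facet normal -0.129 0.559 -0.819
outer loop
vertex -1.564 -1.31 -3.169
vertex -1.029 -1.289 -3.239
vertex -1.423 -1.62 -3.403
endloop
endfacet
facet normal -0.864 -0.488 0.126
outer loop
vertex -1.564 -1.31 -3.169
vertex -1.423 -1.62 -3.403
vertex -0.791 -2.311 -1.741
endloop
endfacet
facet normal -0.129 0.560 -0.819
outer loop
vertex -1.423 -1.62 -3.403
vertex -1.029 -1.289 -3.239
vertex -1.052 -1.736 -3.541
endloop
endfacet
facet normal -0.368 -0.900 -0.234
outer loop
vertex -1.423 -1.62 -3.403
vertex -1.052 -1.736 -3.541
vertex -0.791 -2.311 -1.741
endloop
endfacet
facet normal -0.131 0.560 -0.818
outer loop
vertex -1.052 -1.736 -3.541
vertex -1.029 -1.289 -3.239
vertex -0.667 -1.59 -3.503
endloop
endfacet
facet normal 0.363 -0.871 -0.331
outer loop
vertex -1.052 -1.736 -3.541
vertex -0.667 -1.59 -3.503
vertex -0.791 -2.311 -1.741
endloop
endfacet
facet normal -0.131 0.560 -0.818
outer loop
vertex -0.667 -1.59 -3.503
vertex -1.029 -1.289 -3.239
vertex -0.494 -1.268 -3.31
endloop
endfacet
facet normal 0.901 -0.419 -0.108
outer loop
vertex -0.667 -1.59 -3.503
vertex -0.494 -1.268 -3.31
vertex -0.791 -2.311 -1.741
endloop
endfacet
facet normal -0.131 0.559 -0.819
outer loop
vertex -0.494 -1.268 -3.31
vertex -1.029 -1.289 -3.239
vertex -0.635 -0.958 -3.076
endloop
endfacet
facet normal 0.932 0.194 0.305
outer loop
vertex -0.494 -1.268 -3.31
vertex -0.635 -0.958 -3.076
vertex -0.791 -2.311 -1.741
endloop
endfacet
facet normal -0.063 -0.846 -0.530
outer loop
vertex 0.042 -4.726 2.223
vertex -0.195 -4.409 1.745
vertex 0.4 -4.532 1.871
endloop
endfacet
facet normal 0.693 0.028 0.720
outer loop
vertex 0.042 -4.726 2.223
vertex 0.4 -4.532 1.871
vertex -0.125 -3.471 2.335
endloop
endfacet
facet normal -0.062 -0.845 -0.531
outer loop
vertex 0.4 -4.532 1.871
vertex -0.195 -4.409 1.745
vertex 0.31 -4.245 1.425
endloop
endfacet
facet normal 0.907 0.413 0.083
outer loop
vertex 0.4 -4.532 1.871
vertex 0.31 -4.245 1.425
vertex -0.125 -3.471 2.335
endloop
endfacet
facet normal -0.062 -0.845 -0.531
outer loop
vertex 0.31 -4.245 1.425
vertex -0.195 -4.409 1.745
vertex -0.16 -4.082 1.22
endloop
endfacet
facet normal 0.459 0.773 -0.438
outer loop
vertex 0.31 -4.245 1.425
vertex -0.16 -4.082 1.22
vertex -0.125 -3.471 2.335
endloop
endfacet
facet normal -0.063 -0.845 -0.531
outer loop
vertex -0.16 -4.082 1.22
vertex -0.195 -4.409 1.745
vertex -0.656 -4.165 1.411
endloop
endfacet
facet normal -0.313 0.837 -0.449
outer loop
vertex -0.16 -4.082 1.22
vertex -0.656 -4.165 1.411
vertex -0.125 -3.471 2.335
endloop
endfacet
facet normal -0.063 -0.845 -0.531
outer loop
vertex -0.656 -4.165 1.411
vertex -0.195 -4.409 1.745
vertex -0.805 -4.432 1.854
endloop
endfacet
facet normal -0.828 0.557 0.057
outer loop
vertex -0.656 -4.165 1.411
vertex -0.805 -4.432 1.854
vertex -0.125 -3.471 2.335
endloop
endfacet
facet normal -0.063 -0.845 -0.531
outer loop
vertex -0.805 -4.432 1.854
vertex -0.195 -4.409 1.745
vertex -0.494 -4.682 2.215
endloop
endfacet
facet normal -0.699 0.143 0.701
outer loop
vertex -0.805 -4.432 1.854
vertex -0.494 -4.682 2.215
vertex -0.125 -3.471 2.335
endloop
endfacet
facet normal -0.061 -0.846 -0.530
outer loop
vertex -0.494 -4.682 2.215
vertex -0.195 -4.409 1.745
vertex 0.042 -4.726 2.223
endloop
endfacet
facet normal -0.022 -0.092 0.996
outer loop
vertex -0.494 -4.682 2.215
vertex 0.042 -4.726 2.223
vertex -0.125 -3.471 2.335
endloop
endfacet

endsolid


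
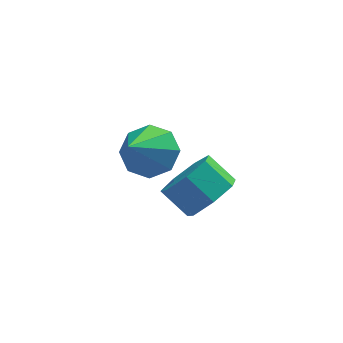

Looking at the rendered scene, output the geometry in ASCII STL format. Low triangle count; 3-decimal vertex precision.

solid 
facet normal 0.654 -0.429 -0.623
outer loop
vertex 0.067 -1.06 3.789
vertex -0.648 -1.591 3.405
vertex -0.332 -0.715 3.133
endloop
endfacet
facet normal 0.590 0.805 0.064
outer loop
vertex 0.067 -1.06 3.789
vertex -0.332 -0.715 3.133
vertex -0.697 -0.558 4.519
endloop
endfacet
facet normal 0.589 0.805 0.064
outer loop
vertex -0.697 -0.558 4.519
vertex -0.332 -0.715 3.133
vertex -1.097 -0.213 3.863
endloop
endfacet
facet normal -0.653 0.429 0.624
outer loop
vertex -0.697 -0.558 4.519
vertex -1.097 -0.213 3.863
vertex -1.412 -1.089 4.135
endloop
endfacet
facet normal 0.654 -0.429 -0.623
outer loop
vertex -0.332 -0.715 3.133
vertex -0.648 -1.591 3.405
vertex -0.969 -1.03 2.682
endloop
endfacet
facet normal -0.004 0.822 -0.569
outer loop
vertex -0.332 -0.715 3.133
vertex -0.969 -1.03 2.682
vertex -1.097 -0.213 3.863
endloop
endfacet
facet normal -0.004 0.822 -0.569
outer loop
vertex -1.097 -0.213 3.863
vertex -0.969 -1.03 2.682
vertex -1.734 -0.528 3.412
endloop
endfacet
facet normal -0.654 0.429 0.624
outer loop
vertex -1.097 -0.213 3.863
vertex -1.734 -0.528 3.412
vertex -1.412 -1.089 4.135
endloop
endfacet
facet normal 0.654 -0.429 -0.623
outer loop
vertex -0.969 -1.03 2.682
vertex -0.648 -1.591 3.405
vertex -1.364 -1.767 2.775
endloop
endfacet
facet normal -0.594 0.221 -0.774
outer loop
vertex -0.969 -1.03 2.682
vertex -1.364 -1.767 2.775
vertex -1.734 -0.528 3.412
endloop
endfacet
facet normal -0.594 0.221 -0.774
outer loop
vertex -1.734 -0.528 3.412
vertex -1.364 -1.767 2.775
vertex -2.129 -1.265 3.505
endloop
endfacet
facet normal -0.653 0.429 0.624
outer loop
vertex -1.734 -0.528 3.412
vertex -2.129 -1.265 3.505
vertex -1.412 -1.089 4.135
endloop
endfacet
facet normal 0.654 -0.429 -0.623
outer loop
vertex -1.364 -1.767 2.775
vertex -0.648 -1.591 3.405
vertex -1.22 -2.372 3.343
endloop
endfacet
facet normal -0.737 -0.547 -0.396
outer loop
vertex -1.364 -1.767 2.775
vertex -1.22 -2.372 3.343
vertex -2.129 -1.265 3.505
endloop
endfacet
facet normal -0.737 -0.548 -0.395
outer loop
vertex -2.129 -1.265 3.505
vertex -1.22 -2.372 3.343
vertex -1.984 -1.87 4.073
endloop
endfacet
facet normal -0.653 0.429 0.624
outer loop
vertex -2.129 -1.265 3.505
vertex -1.984 -1.87 4.073
vertex -1.412 -1.089 4.135
endloop
endfacet
facet normal 0.653 -0.429 -0.624
outer loop
vertex -1.22 -2.372 3.343
vertex -0.648 -1.591 3.405
vertex -0.644 -2.388 3.957
endloop
endfacet
facet normal -0.325 -0.903 0.281
outer loop
vertex -1.22 -2.372 3.343
vertex -0.644 -2.388 3.957
vertex -1.984 -1.87 4.073
endloop
endfacet
facet normal -0.325 -0.903 0.279
outer loop
vertex -1.984 -1.87 4.073
vertex -0.644 -2.388 3.957
vertex -1.409 -1.887 4.687
endloop
endfacet
facet normal -0.653 0.429 0.624
outer loop
vertex -1.984 -1.87 4.073
vertex -1.409 -1.887 4.687
vertex -1.412 -1.089 4.135
endloop
endfacet
facet normal 0.654 -0.429 -0.624
outer loop
vertex -0.644 -2.388 3.957
vertex -0.648 -1.591 3.405
vertex -0.071 -1.804 4.156
endloop
endfacet
facet normal 0.332 -0.579 0.745
outer loop
vertex -0.644 -2.388 3.957
vertex -0.071 -1.804 4.156
vertex -1.409 -1.887 4.687
endloop
endfacet
facet normal 0.332 -0.578 0.745
outer loop
vertex -1.409 -1.887 4.687
vertex -0.071 -1.804 4.156
vertex -0.836 -1.303 4.885
endloop
endfacet
facet normal -0.653 0.429 0.624
outer loop
vertex -1.409 -1.887 4.687
vertex -0.836 -1.303 4.885
vertex -1.412 -1.089 4.135
endloop
endfacet
facet normal 0.653 -0.429 -0.624
outer loop
vertex -0.071 -1.804 4.156
vertex -0.648 -1.591 3.405
vertex 0.067 -1.06 3.789
endloop
endfacet
facet normal 0.738 0.183 0.649
outer loop
vertex -0.071 -1.804 4.156
vertex 0.067 -1.06 3.789
vertex -0.836 -1.303 4.885
endloop
endfacet
facet normal 0.739 0.181 0.649
outer loop
vertex -0.836 -1.303 4.885
vertex 0.067 -1.06 3.789
vertex -0.697 -0.558 4.519
endloop
endfacet
facet normal -0.653 0.428 0.624
outer loop
vertex -0.836 -1.303 4.885
vertex -0.697 -0.558 4.519
vertex -1.412 -1.089 4.135
endloop
endfacet
facet normal 0.337 0.656 -0.675
outer loop
vertex -1.7 2.229 3.309
vertex -2.383 1.906 2.654
vertex -2.358 2.617 3.357
endloop
endfacet
facet normal 0.207 0.233 0.950
outer loop
vertex -1.7 2.229 3.309
vertex -2.358 2.617 3.357
vertex -3.057 0.594 4.006
endloop
endfacet
facet normal 0.337 0.656 -0.675
outer loop
vertex -2.358 2.617 3.357
vertex -2.383 1.906 2.654
vertex -3.03 2.588 2.993
endloop
endfacet
facet normal -0.448 0.410 0.795
outer loop
vertex -2.358 2.617 3.357
vertex -3.03 2.588 2.993
vertex -3.057 0.594 4.006
endloop
endfacet
facet normal 0.337 0.656 -0.676
outer loop
vertex -3.03 2.588 2.993
vertex -2.383 1.906 2.654
vertex -3.324 2.16 2.431
endloop
endfacet
facet normal -0.922 0.186 0.341
outer loop
vertex -3.03 2.588 2.993
vertex -3.324 2.16 2.431
vertex -3.057 0.594 4.006
endloop
endfacet
facet normal 0.337 0.655 -0.676
outer loop
vertex -3.324 2.16 2.431
vertex -2.383 1.906 2.654
vertex -3.066 1.582 2.0
endloop
endfacet
facet normal -0.939 -0.309 -0.148
outer loop
vertex -3.324 2.16 2.431
vertex -3.066 1.582 2.0
vertex -3.057 0.594 4.006
endloop
endfacet
facet normal 0.336 0.656 -0.676
outer loop
vertex -3.066 1.582 2.0
vertex -2.383 1.906 2.654
vertex -2.408 1.195 1.952
endloop
endfacet
facet normal -0.489 -0.783 -0.384
outer loop
vertex -3.066 1.582 2.0
vertex -2.408 1.195 1.952
vertex -3.057 0.594 4.006
endloop
endfacet
facet normal 0.338 0.655 -0.676
outer loop
vertex -2.408 1.195 1.952
vertex -2.383 1.906 2.654
vertex -1.735 1.223 2.316
endloop
endfacet
facet normal 0.164 -0.960 -0.229
outer loop
vertex -2.408 1.195 1.952
vertex -1.735 1.223 2.316
vertex -3.057 0.594 4.006
endloop
endfacet
facet normal 0.338 0.655 -0.676
outer loop
vertex -1.735 1.223 2.316
vertex -2.383 1.906 2.654
vertex -1.442 1.652 2.878
endloop
endfacet
facet normal 0.640 -0.734 0.227
outer loop
vertex -1.735 1.223 2.316
vertex -1.442 1.652 2.878
vertex -3.057 0.594 4.006
endloop
endfacet
facet normal 0.338 0.656 -0.675
outer loop
vertex -1.442 1.652 2.878
vertex -2.383 1.906 2.654
vertex -1.7 2.229 3.309
endloop
endfacet
facet normal 0.657 -0.240 0.715
outer loop
vertex -1.442 1.652 2.878
vertex -1.7 2.229 3.309
vertex -3.057 0.594 4.006
endloop
endfacet

endsolid


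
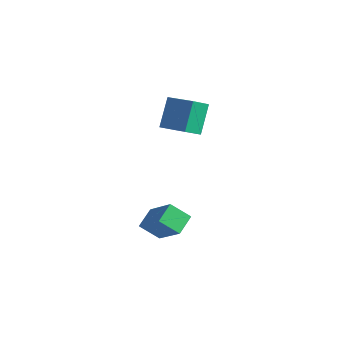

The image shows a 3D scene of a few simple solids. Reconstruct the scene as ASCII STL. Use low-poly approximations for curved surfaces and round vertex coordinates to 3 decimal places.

solid 
facet normal -0.947 0.022 -0.322
outer loop
vertex -4.7 2.684 2.337
vertex -4.497 3.488 1.796
vertex -4.284 1.71 1.046
endloop
endfacet
facet normal -0.205 -0.812 0.546
outer loop
vertex -2.703 1.672 1.584
vertex -4.7 2.684 2.337
vertex -4.284 1.71 1.046
endloop
endfacet
facet normal -0.946 0.023 -0.323
outer loop
vertex -4.284 1.71 1.046
vertex -4.497 3.488 1.796
vertex -4.08 2.514 0.505
endloop
endfacet
facet normal 0.249 -0.583 -0.773
outer loop
vertex -4.08 2.514 0.505
vertex -2.703 1.672 1.584
vertex -4.284 1.71 1.046
endloop
endfacet
facet normal -0.249 0.583 0.773
outer loop
vertex -4.7 2.684 2.337
vertex -2.916 3.45 2.334
vertex -4.497 3.488 1.796
endloop
endfacet
facet normal -0.206 -0.812 0.546
outer loop
vertex -3.12 2.646 2.875
vertex -4.7 2.684 2.337
vertex -2.703 1.672 1.584
endloop
endfacet
facet normal -0.249 0.583 0.773
outer loop
vertex -3.12 2.646 2.875
vertex -2.916 3.45 2.334
vertex -4.7 2.684 2.337
endloop
endfacet
facet normal 0.205 0.812 -0.546
outer loop
vertex -4.497 3.488 1.796
vertex -2.916 3.45 2.334
vertex -4.08 2.514 0.505
endloop
endfacet
facet normal 0.249 -0.583 -0.773
outer loop
vertex -2.5 2.476 1.043
vertex -2.703 1.672 1.584
vertex -4.08 2.514 0.505
endloop
endfacet
facet normal 0.206 0.812 -0.546
outer loop
vertex -4.08 2.514 0.505
vertex -2.916 3.45 2.334
vertex -2.5 2.476 1.043
endloop
endfacet
facet normal 0.946 -0.022 0.322
outer loop
vertex -2.5 2.476 1.043
vertex -3.12 2.646 2.875
vertex -2.703 1.672 1.584
endloop
endfacet
facet normal 0.946 -0.023 0.322
outer loop
vertex -2.916 3.45 2.334
vertex -3.12 2.646 2.875
vertex -2.5 2.476 1.043
endloop
endfacet
facet normal -0.721 0.142 -0.679
outer loop
vertex -0.596 -3.432 -0.514
vertex -0.805 -2.523 -0.102
vertex 0.133 -2.958 -1.189
endloop
endfacet
facet normal 0.205 -0.891 -0.404
outer loop
vertex 1.545 -3.237 0.142
vertex -0.596 -3.432 -0.514
vertex 0.133 -2.958 -1.189
endloop
endfacet
facet normal -0.720 0.143 -0.679
outer loop
vertex 0.133 -2.958 -1.189
vertex -0.805 -2.523 -0.102
vertex -0.076 -2.049 -0.776
endloop
endfacet
facet normal 0.663 0.431 -0.613
outer loop
vertex -0.076 -2.049 -0.776
vertex 1.545 -3.237 0.142
vertex 0.133 -2.958 -1.189
endloop
endfacet
facet normal -0.663 -0.430 0.613
outer loop
vertex -0.596 -3.432 -0.514
vertex 0.607 -2.802 1.229
vertex -0.805 -2.523 -0.102
endloop
endfacet
facet normal 0.205 -0.891 -0.405
outer loop
vertex 0.816 -3.711 0.816
vertex -0.596 -3.432 -0.514
vertex 1.545 -3.237 0.142
endloop
endfacet
facet normal -0.662 -0.431 0.613
outer loop
vertex 0.816 -3.711 0.816
vertex 0.607 -2.802 1.229
vertex -0.596 -3.432 -0.514
endloop
endfacet
facet normal -0.205 0.891 0.405
outer loop
vertex -0.805 -2.523 -0.102
vertex 0.607 -2.802 1.229
vertex -0.076 -2.049 -0.776
endloop
endfacet
facet normal 0.663 0.430 -0.613
outer loop
vertex 1.336 -2.328 0.554
vertex 1.545 -3.237 0.142
vertex -0.076 -2.049 -0.776
endloop
endfacet
facet normal -0.205 0.891 0.405
outer loop
vertex -0.076 -2.049 -0.776
vertex 0.607 -2.802 1.229
vertex 1.336 -2.328 0.554
endloop
endfacet
facet normal 0.720 -0.142 0.679
outer loop
vertex 1.336 -2.328 0.554
vertex 0.816 -3.711 0.816
vertex 1.545 -3.237 0.142
endloop
endfacet
facet normal 0.721 -0.142 0.678
outer loop
vertex 0.607 -2.802 1.229
vertex 0.816 -3.711 0.816
vertex 1.336 -2.328 0.554
endloop
endfacet

endsolid


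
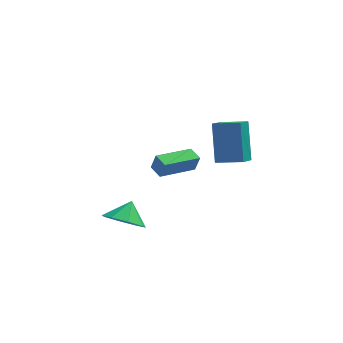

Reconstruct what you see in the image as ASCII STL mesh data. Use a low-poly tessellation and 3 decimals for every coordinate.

solid 
facet normal -0.292 -0.660 -0.692
outer loop
vertex -1.63 -1.413 -4.979
vertex -2.166 -1.976 -4.215
vertex -2.419 -1.158 -4.889
endloop
endfacet
facet normal 0.295 0.950 -0.102
outer loop
vertex -1.63 -1.413 -4.979
vertex -2.419 -1.158 -4.889
vertex -1.814 -1.184 -3.385
endloop
endfacet
facet normal -0.293 -0.660 -0.692
outer loop
vertex -2.419 -1.158 -4.889
vertex -2.166 -1.976 -4.215
vertex -3.06 -1.382 -4.404
endloop
endfacet
facet normal -0.248 0.962 0.116
outer loop
vertex -2.419 -1.158 -4.889
vertex -3.06 -1.382 -4.404
vertex -1.814 -1.184 -3.385
endloop
endfacet
facet normal -0.293 -0.661 -0.691
outer loop
vertex -3.06 -1.382 -4.404
vertex -2.166 -1.976 -4.215
vertex -3.177 -1.954 -3.808
endloop
endfacet
facet normal -0.536 0.659 0.527
outer loop
vertex -3.06 -1.382 -4.404
vertex -3.177 -1.954 -3.808
vertex -1.814 -1.184 -3.385
endloop
endfacet
facet normal -0.293 -0.660 -0.692
outer loop
vertex -3.177 -1.954 -3.808
vertex -2.166 -1.976 -4.215
vertex -2.701 -2.539 -3.451
endloop
endfacet
facet normal -0.400 0.218 0.890
outer loop
vertex -3.177 -1.954 -3.808
vertex -2.701 -2.539 -3.451
vertex -1.814 -1.184 -3.385
endloop
endfacet
facet normal -0.292 -0.661 -0.692
outer loop
vertex -2.701 -2.539 -3.451
vertex -2.166 -1.976 -4.215
vertex -1.912 -2.794 -3.541
endloop
endfacet
facet normal 0.080 -0.101 0.992
outer loop
vertex -2.701 -2.539 -3.451
vertex -1.912 -2.794 -3.541
vertex -1.814 -1.184 -3.385
endloop
endfacet
facet normal -0.292 -0.661 -0.692
outer loop
vertex -1.912 -2.794 -3.541
vertex -2.166 -1.976 -4.215
vertex -1.271 -2.57 -4.026
endloop
endfacet
facet normal 0.624 -0.113 0.773
outer loop
vertex -1.912 -2.794 -3.541
vertex -1.271 -2.57 -4.026
vertex -1.814 -1.184 -3.385
endloop
endfacet
facet normal -0.292 -0.661 -0.691
outer loop
vertex -1.271 -2.57 -4.026
vertex -2.166 -1.976 -4.215
vertex -1.154 -1.998 -4.622
endloop
endfacet
facet normal 0.913 0.190 0.362
outer loop
vertex -1.271 -2.57 -4.026
vertex -1.154 -1.998 -4.622
vertex -1.814 -1.184 -3.385
endloop
endfacet
facet normal -0.293 -0.660 -0.692
outer loop
vertex -1.154 -1.998 -4.622
vertex -2.166 -1.976 -4.215
vertex -1.63 -1.413 -4.979
endloop
endfacet
facet normal 0.776 0.631 -0.001
outer loop
vertex -1.154 -1.998 -4.622
vertex -1.63 -1.413 -4.979
vertex -1.814 -1.184 -3.385
endloop
endfacet
facet normal -0.796 -0.574 0.192
outer loop
vertex -0.292 -0.629 -1.231
vertex -0.728 0.025 -1.082
vertex -0.527 -0.59 -2.089
endloop
endfacet
facet normal 0.545 -0.818 -0.186
outer loop
vertex 1.088 0.575 -2.478
vertex -0.292 -0.629 -1.231
vertex -0.527 -0.59 -2.089
endloop
endfacet
facet normal -0.796 -0.574 0.192
outer loop
vertex -0.527 -0.59 -2.089
vertex -0.728 0.025 -1.082
vertex -0.963 0.064 -1.94
endloop
endfacet
facet normal -0.264 0.044 -0.964
outer loop
vertex -0.963 0.064 -1.94
vertex 1.088 0.575 -2.478
vertex -0.527 -0.59 -2.089
endloop
endfacet
facet normal 0.264 -0.044 0.964
outer loop
vertex -0.292 -0.629 -1.231
vertex 0.887 1.19 -1.471
vertex -0.728 0.025 -1.082
endloop
endfacet
facet normal 0.545 -0.818 -0.186
outer loop
vertex 1.323 0.536 -1.62
vertex -0.292 -0.629 -1.231
vertex 1.088 0.575 -2.478
endloop
endfacet
facet normal 0.264 -0.044 0.964
outer loop
vertex 1.323 0.536 -1.62
vertex 0.887 1.19 -1.471
vertex -0.292 -0.629 -1.231
endloop
endfacet
facet normal -0.545 0.818 0.186
outer loop
vertex -0.728 0.025 -1.082
vertex 0.887 1.19 -1.471
vertex -0.963 0.064 -1.94
endloop
endfacet
facet normal -0.264 0.044 -0.964
outer loop
vertex 0.652 1.229 -2.329
vertex 1.088 0.575 -2.478
vertex -0.963 0.064 -1.94
endloop
endfacet
facet normal -0.545 0.818 0.186
outer loop
vertex -0.963 0.064 -1.94
vertex 0.887 1.19 -1.471
vertex 0.652 1.229 -2.329
endloop
endfacet
facet normal 0.796 0.574 -0.192
outer loop
vertex 0.652 1.229 -2.329
vertex 1.323 0.536 -1.62
vertex 1.088 0.575 -2.478
endloop
endfacet
facet normal 0.796 0.574 -0.192
outer loop
vertex 0.887 1.19 -1.471
vertex 1.323 0.536 -1.62
vertex 0.652 1.229 -2.329
endloop
endfacet
facet normal -0.941 0.239 -0.240
outer loop
vertex 1.849 -1.526 2.406
vertex 2.233 -0.605 1.815
vertex 1.995 -2.718 0.647
endloop
endfacet
facet normal -0.331 -0.794 0.510
outer loop
vertex 3.247 -3.035 0.965
vertex 1.849 -1.526 2.406
vertex 1.995 -2.718 0.647
endloop
endfacet
facet normal -0.941 0.238 -0.240
outer loop
vertex 1.995 -2.718 0.647
vertex 2.233 -0.605 1.815
vertex 2.379 -1.797 0.055
endloop
endfacet
facet normal 0.068 -0.559 -0.826
outer loop
vertex 2.379 -1.797 0.055
vertex 3.247 -3.035 0.965
vertex 1.995 -2.718 0.647
endloop
endfacet
facet normal -0.068 0.559 0.826
outer loop
vertex 1.849 -1.526 2.406
vertex 3.485 -0.922 2.133
vertex 2.233 -0.605 1.815
endloop
endfacet
facet normal -0.331 -0.794 0.510
outer loop
vertex 3.101 -1.843 2.725
vertex 1.849 -1.526 2.406
vertex 3.247 -3.035 0.965
endloop
endfacet
facet normal -0.069 0.560 0.826
outer loop
vertex 3.101 -1.843 2.725
vertex 3.485 -0.922 2.133
vertex 1.849 -1.526 2.406
endloop
endfacet
facet normal 0.331 0.794 -0.510
outer loop
vertex 2.233 -0.605 1.815
vertex 3.485 -0.922 2.133
vertex 2.379 -1.797 0.055
endloop
endfacet
facet normal 0.069 -0.559 -0.826
outer loop
vertex 3.631 -2.114 0.374
vertex 3.247 -3.035 0.965
vertex 2.379 -1.797 0.055
endloop
endfacet
facet normal 0.331 0.794 -0.510
outer loop
vertex 2.379 -1.797 0.055
vertex 3.485 -0.922 2.133
vertex 3.631 -2.114 0.374
endloop
endfacet
facet normal 0.941 -0.239 0.240
outer loop
vertex 3.631 -2.114 0.374
vertex 3.101 -1.843 2.725
vertex 3.247 -3.035 0.965
endloop
endfacet
facet normal 0.941 -0.238 0.240
outer loop
vertex 3.485 -0.922 2.133
vertex 3.101 -1.843 2.725
vertex 3.631 -2.114 0.374
endloop
endfacet

endsolid


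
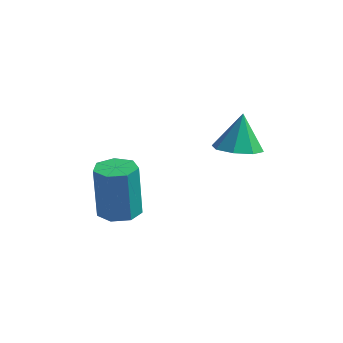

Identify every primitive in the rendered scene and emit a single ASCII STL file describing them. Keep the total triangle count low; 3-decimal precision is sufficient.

solid 
facet normal -0.086 0.140 -0.987
outer loop
vertex -2.236 0.414 -4.073
vertex -2.825 -0.067 -4.09
vertex -2.83 0.686 -3.983
endloop
endfacet
facet normal 0.426 0.900 0.091
outer loop
vertex -2.236 0.414 -4.073
vertex -2.83 0.686 -3.983
vertex -2.047 0.107 -1.913
endloop
endfacet
facet normal 0.426 0.900 0.091
outer loop
vertex -2.047 0.107 -1.913
vertex -2.83 0.686 -3.983
vertex -2.641 0.379 -1.823
endloop
endfacet
facet normal 0.086 -0.140 0.986
outer loop
vertex -2.047 0.107 -1.913
vertex -2.641 0.379 -1.823
vertex -2.635 -0.373 -1.93
endloop
endfacet
facet normal -0.087 0.140 -0.986
outer loop
vertex -2.83 0.686 -3.983
vertex -2.825 -0.067 -4.09
vertex -3.42 0.391 -3.973
endloop
endfacet
facet normal -0.439 0.883 0.164
outer loop
vertex -2.83 0.686 -3.983
vertex -3.42 0.391 -3.973
vertex -2.641 0.379 -1.823
endloop
endfacet
facet normal -0.439 0.883 0.164
outer loop
vertex -2.641 0.379 -1.823
vertex -3.42 0.391 -3.973
vertex -3.231 0.084 -1.813
endloop
endfacet
facet normal 0.087 -0.140 0.986
outer loop
vertex -2.641 0.379 -1.823
vertex -3.231 0.084 -1.813
vertex -2.635 -0.373 -1.93
endloop
endfacet
facet normal -0.086 0.140 -0.986
outer loop
vertex -3.42 0.391 -3.973
vertex -2.825 -0.067 -4.09
vertex -3.562 -0.248 -4.051
endloop
endfacet
facet normal -0.973 0.202 0.114
outer loop
vertex -3.42 0.391 -3.973
vertex -3.562 -0.248 -4.051
vertex -3.231 0.084 -1.813
endloop
endfacet
facet normal -0.973 0.201 0.114
outer loop
vertex -3.231 0.084 -1.813
vertex -3.562 -0.248 -4.051
vertex -3.372 -0.555 -1.891
endloop
endfacet
facet normal 0.087 -0.140 0.986
outer loop
vertex -3.231 0.084 -1.813
vertex -3.372 -0.555 -1.891
vertex -2.635 -0.373 -1.93
endloop
endfacet
facet normal -0.087 0.140 -0.986
outer loop
vertex -3.562 -0.248 -4.051
vertex -2.825 -0.067 -4.09
vertex -3.148 -0.751 -4.159
endloop
endfacet
facet normal -0.774 -0.633 -0.022
outer loop
vertex -3.562 -0.248 -4.051
vertex -3.148 -0.751 -4.159
vertex -3.372 -0.555 -1.891
endloop
endfacet
facet normal -0.775 -0.632 -0.022
outer loop
vertex -3.372 -0.555 -1.891
vertex -3.148 -0.751 -4.159
vertex -2.959 -1.058 -1.999
endloop
endfacet
facet normal 0.087 -0.140 0.986
outer loop
vertex -3.372 -0.555 -1.891
vertex -2.959 -1.058 -1.999
vertex -2.635 -0.373 -1.93
endloop
endfacet
facet normal -0.087 0.141 -0.986
outer loop
vertex -3.148 -0.751 -4.159
vertex -2.825 -0.067 -4.09
vertex -2.491 -0.738 -4.215
endloop
endfacet
facet normal 0.008 -0.990 -0.141
outer loop
vertex -3.148 -0.751 -4.159
vertex -2.491 -0.738 -4.215
vertex -2.959 -1.058 -1.999
endloop
endfacet
facet normal 0.008 -0.990 -0.141
outer loop
vertex -2.959 -1.058 -1.999
vertex -2.491 -0.738 -4.215
vertex -2.302 -1.045 -2.055
endloop
endfacet
facet normal 0.087 -0.140 0.986
outer loop
vertex -2.959 -1.058 -1.999
vertex -2.302 -1.045 -2.055
vertex -2.635 -0.373 -1.93
endloop
endfacet
facet normal -0.087 0.140 -0.986
outer loop
vertex -2.491 -0.738 -4.215
vertex -2.825 -0.067 -4.09
vertex -2.085 -0.219 -4.177
endloop
endfacet
facet normal 0.784 -0.602 -0.154
outer loop
vertex -2.491 -0.738 -4.215
vertex -2.085 -0.219 -4.177
vertex -2.302 -1.045 -2.055
endloop
endfacet
facet normal 0.784 -0.602 -0.154
outer loop
vertex -2.302 -1.045 -2.055
vertex -2.085 -0.219 -4.177
vertex -1.896 -0.526 -2.017
endloop
endfacet
facet normal 0.087 -0.140 0.986
outer loop
vertex -2.302 -1.045 -2.055
vertex -1.896 -0.526 -2.017
vertex -2.635 -0.373 -1.93
endloop
endfacet
facet normal -0.087 0.141 -0.986
outer loop
vertex -2.085 -0.219 -4.177
vertex -2.825 -0.067 -4.09
vertex -2.236 0.414 -4.073
endloop
endfacet
facet normal 0.970 0.240 -0.051
outer loop
vertex -2.085 -0.219 -4.177
vertex -2.236 0.414 -4.073
vertex -1.896 -0.526 -2.017
endloop
endfacet
facet normal 0.970 0.240 -0.051
outer loop
vertex -1.896 -0.526 -2.017
vertex -2.236 0.414 -4.073
vertex -2.047 0.107 -1.913
endloop
endfacet
facet normal 0.087 -0.141 0.986
outer loop
vertex -1.896 -0.526 -2.017
vertex -2.047 0.107 -1.913
vertex -2.635 -0.373 -1.93
endloop
endfacet
facet normal 0.018 -0.169 -0.986
outer loop
vertex 1.446 0.896 -0.441
vertex 0.973 1.566 -0.564
vertex 1.79 1.423 -0.525
endloop
endfacet
facet normal 0.737 -0.393 0.550
outer loop
vertex 1.446 0.896 -0.441
vertex 1.79 1.423 -0.525
vertex 0.947 1.814 0.884
endloop
endfacet
facet normal 0.018 -0.168 -0.986
outer loop
vertex 1.79 1.423 -0.525
vertex 0.973 1.566 -0.564
vertex 1.655 2.035 -0.632
endloop
endfacet
facet normal 0.858 0.266 0.439
outer loop
vertex 1.79 1.423 -0.525
vertex 1.655 2.035 -0.632
vertex 0.947 1.814 0.884
endloop
endfacet
facet normal 0.018 -0.170 -0.985
outer loop
vertex 1.655 2.035 -0.632
vertex 0.973 1.566 -0.564
vertex 1.12 2.372 -0.7
endloop
endfacet
facet normal 0.470 0.815 0.338
outer loop
vertex 1.655 2.035 -0.632
vertex 1.12 2.372 -0.7
vertex 0.947 1.814 0.884
endloop
endfacet
facet normal 0.018 -0.170 -0.985
outer loop
vertex 1.12 2.372 -0.7
vertex 0.973 1.566 -0.564
vertex 0.5 2.237 -0.688
endloop
endfacet
facet normal -0.197 0.931 0.307
outer loop
vertex 1.12 2.372 -0.7
vertex 0.5 2.237 -0.688
vertex 0.947 1.814 0.884
endloop
endfacet
facet normal 0.017 -0.170 -0.985
outer loop
vertex 0.5 2.237 -0.688
vertex 0.973 1.566 -0.564
vertex 0.156 1.709 -0.603
endloop
endfacet
facet normal -0.753 0.549 0.362
outer loop
vertex 0.5 2.237 -0.688
vertex 0.156 1.709 -0.603
vertex 0.947 1.814 0.884
endloop
endfacet
facet normal 0.018 -0.168 -0.986
outer loop
vertex 0.156 1.709 -0.603
vertex 0.973 1.566 -0.564
vertex 0.291 1.097 -0.496
endloop
endfacet
facet normal -0.874 -0.110 0.473
outer loop
vertex 0.156 1.709 -0.603
vertex 0.291 1.097 -0.496
vertex 0.947 1.814 0.884
endloop
endfacet
facet normal 0.017 -0.168 -0.986
outer loop
vertex 0.291 1.097 -0.496
vertex 0.973 1.566 -0.564
vertex 0.826 0.76 -0.429
endloop
endfacet
facet normal -0.487 -0.659 0.574
outer loop
vertex 0.291 1.097 -0.496
vertex 0.826 0.76 -0.429
vertex 0.947 1.814 0.884
endloop
endfacet
facet normal 0.018 -0.168 -0.986
outer loop
vertex 0.826 0.76 -0.429
vertex 0.973 1.566 -0.564
vertex 1.446 0.896 -0.441
endloop
endfacet
facet normal 0.182 -0.775 0.605
outer loop
vertex 0.826 0.76 -0.429
vertex 1.446 0.896 -0.441
vertex 0.947 1.814 0.884
endloop
endfacet

endsolid


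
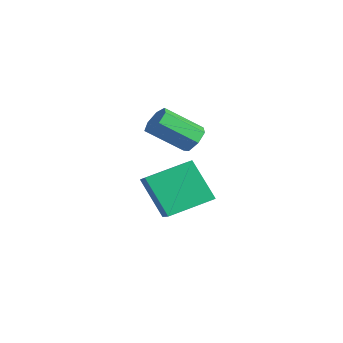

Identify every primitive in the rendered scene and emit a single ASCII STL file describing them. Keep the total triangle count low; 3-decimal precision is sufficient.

solid 
facet normal -0.478 -0.309 0.822
outer loop
vertex 0.993 1.786 -1.631
vertex -0.869 2.103 -2.594
vertex 1.024 0.105 -2.245
endloop
endfacet
facet normal 0.878 -0.150 0.455
outer loop
vertex 1.909 0.677 -3.766
vertex 0.993 1.786 -1.631
vertex 1.024 0.105 -2.245
endloop
endfacet
facet normal -0.478 -0.309 0.822
outer loop
vertex 1.024 0.105 -2.245
vertex -0.869 2.103 -2.594
vertex -0.838 0.422 -3.208
endloop
endfacet
facet normal 0.018 -0.939 -0.343
outer loop
vertex -0.838 0.422 -3.208
vertex 1.909 0.677 -3.766
vertex 1.024 0.105 -2.245
endloop
endfacet
facet normal -0.018 0.939 0.343
outer loop
vertex 0.993 1.786 -1.631
vertex 0.016 2.675 -4.115
vertex -0.869 2.103 -2.594
endloop
endfacet
facet normal 0.878 -0.150 0.455
outer loop
vertex 1.878 2.358 -3.152
vertex 0.993 1.786 -1.631
vertex 1.909 0.677 -3.766
endloop
endfacet
facet normal -0.018 0.939 0.343
outer loop
vertex 1.878 2.358 -3.152
vertex 0.016 2.675 -4.115
vertex 0.993 1.786 -1.631
endloop
endfacet
facet normal -0.878 0.150 -0.455
outer loop
vertex -0.869 2.103 -2.594
vertex 0.016 2.675 -4.115
vertex -0.838 0.422 -3.208
endloop
endfacet
facet normal 0.018 -0.939 -0.343
outer loop
vertex 0.047 0.994 -4.729
vertex 1.909 0.677 -3.766
vertex -0.838 0.422 -3.208
endloop
endfacet
facet normal -0.878 0.150 -0.455
outer loop
vertex -0.838 0.422 -3.208
vertex 0.016 2.675 -4.115
vertex 0.047 0.994 -4.729
endloop
endfacet
facet normal 0.478 0.309 -0.822
outer loop
vertex 0.047 0.994 -4.729
vertex 1.878 2.358 -3.152
vertex 1.909 0.677 -3.766
endloop
endfacet
facet normal 0.478 0.309 -0.822
outer loop
vertex 0.016 2.675 -4.115
vertex 1.878 2.358 -3.152
vertex 0.047 0.994 -4.729
endloop
endfacet
facet normal 0.164 0.790 -0.591
outer loop
vertex -2.765 3.382 -2.04
vertex -3.125 3.093 -2.526
vertex -3.334 3.502 -2.038
endloop
endfacet
facet normal 0.125 0.578 0.807
outer loop
vertex -2.765 3.382 -2.04
vertex -3.334 3.502 -2.038
vertex -3.056 1.976 -0.988
endloop
endfacet
facet normal 0.125 0.578 0.807
outer loop
vertex -3.056 1.976 -0.988
vertex -3.334 3.502 -2.038
vertex -3.625 2.096 -0.986
endloop
endfacet
facet normal -0.164 -0.790 0.591
outer loop
vertex -3.056 1.976 -0.988
vertex -3.625 2.096 -0.986
vertex -3.415 1.687 -1.474
endloop
endfacet
facet normal 0.163 0.789 -0.592
outer loop
vertex -3.334 3.502 -2.038
vertex -3.125 3.093 -2.526
vertex -3.745 3.313 -2.403
endloop
endfacet
facet normal -0.688 0.521 0.505
outer loop
vertex -3.334 3.502 -2.038
vertex -3.745 3.313 -2.403
vertex -3.625 2.096 -0.986
endloop
endfacet
facet normal -0.688 0.521 0.505
outer loop
vertex -3.625 2.096 -0.986
vertex -3.745 3.313 -2.403
vertex -4.036 1.907 -1.351
endloop
endfacet
facet normal -0.162 -0.790 0.592
outer loop
vertex -3.625 2.096 -0.986
vertex -4.036 1.907 -1.351
vertex -3.415 1.687 -1.474
endloop
endfacet
facet normal 0.163 0.790 -0.591
outer loop
vertex -3.745 3.313 -2.403
vertex -3.125 3.093 -2.526
vertex -3.689 2.959 -2.861
endloop
endfacet
facet normal -0.982 0.072 -0.176
outer loop
vertex -3.745 3.313 -2.403
vertex -3.689 2.959 -2.861
vertex -4.036 1.907 -1.351
endloop
endfacet
facet normal -0.982 0.072 -0.176
outer loop
vertex -4.036 1.907 -1.351
vertex -3.689 2.959 -2.861
vertex -3.98 1.553 -1.809
endloop
endfacet
facet normal -0.163 -0.790 0.591
outer loop
vertex -4.036 1.907 -1.351
vertex -3.98 1.553 -1.809
vertex -3.415 1.687 -1.474
endloop
endfacet
facet normal 0.163 0.790 -0.590
outer loop
vertex -3.689 2.959 -2.861
vertex -3.125 3.093 -2.526
vertex -3.208 2.706 -3.067
endloop
endfacet
facet normal -0.537 -0.431 -0.725
outer loop
vertex -3.689 2.959 -2.861
vertex -3.208 2.706 -3.067
vertex -3.98 1.553 -1.809
endloop
endfacet
facet normal -0.536 -0.432 -0.725
outer loop
vertex -3.98 1.553 -1.809
vertex -3.208 2.706 -3.067
vertex -3.499 1.3 -2.014
endloop
endfacet
facet normal -0.163 -0.790 0.591
outer loop
vertex -3.98 1.553 -1.809
vertex -3.499 1.3 -2.014
vertex -3.415 1.687 -1.474
endloop
endfacet
facet normal 0.164 0.790 -0.590
outer loop
vertex -3.208 2.706 -3.067
vertex -3.125 3.093 -2.526
vertex -2.664 2.744 -2.865
endloop
endfacet
facet normal 0.313 -0.610 -0.728
outer loop
vertex -3.208 2.706 -3.067
vertex -2.664 2.744 -2.865
vertex -3.499 1.3 -2.014
endloop
endfacet
facet normal 0.312 -0.610 -0.729
outer loop
vertex -3.499 1.3 -2.014
vertex -2.664 2.744 -2.865
vertex -2.955 1.338 -1.813
endloop
endfacet
facet normal -0.163 -0.790 0.591
outer loop
vertex -3.499 1.3 -2.014
vertex -2.955 1.338 -1.813
vertex -3.415 1.687 -1.474
endloop
endfacet
facet normal 0.164 0.790 -0.591
outer loop
vertex -2.664 2.744 -2.865
vertex -3.125 3.093 -2.526
vertex -2.467 3.045 -2.408
endloop
endfacet
facet normal 0.927 -0.329 -0.183
outer loop
vertex -2.664 2.744 -2.865
vertex -2.467 3.045 -2.408
vertex -2.955 1.338 -1.813
endloop
endfacet
facet normal 0.927 -0.329 -0.183
outer loop
vertex -2.955 1.338 -1.813
vertex -2.467 3.045 -2.408
vertex -2.758 1.639 -1.356
endloop
endfacet
facet normal -0.164 -0.790 0.591
outer loop
vertex -2.955 1.338 -1.813
vertex -2.758 1.639 -1.356
vertex -3.415 1.687 -1.474
endloop
endfacet
facet normal 0.164 0.790 -0.591
outer loop
vertex -2.467 3.045 -2.408
vertex -3.125 3.093 -2.526
vertex -2.765 3.382 -2.04
endloop
endfacet
facet normal 0.843 0.200 0.500
outer loop
vertex -2.467 3.045 -2.408
vertex -2.765 3.382 -2.04
vertex -2.758 1.639 -1.356
endloop
endfacet
facet normal 0.843 0.200 0.500
outer loop
vertex -2.758 1.639 -1.356
vertex -2.765 3.382 -2.04
vertex -3.056 1.976 -0.988
endloop
endfacet
facet normal -0.164 -0.790 0.591
outer loop
vertex -2.758 1.639 -1.356
vertex -3.056 1.976 -0.988
vertex -3.415 1.687 -1.474
endloop
endfacet

endsolid


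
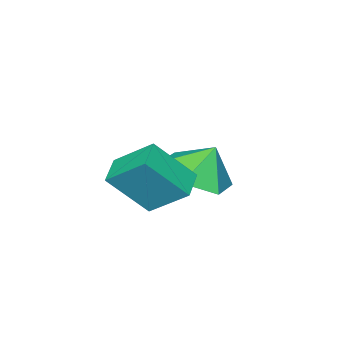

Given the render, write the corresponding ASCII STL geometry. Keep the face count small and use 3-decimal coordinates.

solid 
facet normal -0.829 -0.492 0.265
outer loop
vertex 3.2 -3.108 2.506
vertex 2.424 -2.412 1.373
vertex 3.532 -4.127 1.653
endloop
endfacet
facet normal 0.505 -0.451 0.736
outer loop
vertex 4.236 -3.708 1.427
vertex 3.2 -3.108 2.506
vertex 3.532 -4.127 1.653
endloop
endfacet
facet normal -0.829 -0.492 0.266
outer loop
vertex 3.532 -4.127 1.653
vertex 2.424 -2.412 1.373
vertex 2.755 -3.431 0.52
endloop
endfacet
facet normal 0.243 -0.744 -0.623
outer loop
vertex 2.755 -3.431 0.52
vertex 4.236 -3.708 1.427
vertex 3.532 -4.127 1.653
endloop
endfacet
facet normal -0.243 0.744 0.623
outer loop
vertex 3.2 -3.108 2.506
vertex 3.128 -1.993 1.147
vertex 2.424 -2.412 1.373
endloop
endfacet
facet normal 0.504 -0.452 0.736
outer loop
vertex 3.905 -2.689 2.28
vertex 3.2 -3.108 2.506
vertex 4.236 -3.708 1.427
endloop
endfacet
facet normal -0.242 0.744 0.623
outer loop
vertex 3.905 -2.689 2.28
vertex 3.128 -1.993 1.147
vertex 3.2 -3.108 2.506
endloop
endfacet
facet normal -0.505 0.452 -0.736
outer loop
vertex 2.424 -2.412 1.373
vertex 3.128 -1.993 1.147
vertex 2.755 -3.431 0.52
endloop
endfacet
facet normal 0.242 -0.744 -0.623
outer loop
vertex 3.46 -3.012 0.294
vertex 4.236 -3.708 1.427
vertex 2.755 -3.431 0.52
endloop
endfacet
facet normal -0.504 0.452 -0.736
outer loop
vertex 2.755 -3.431 0.52
vertex 3.128 -1.993 1.147
vertex 3.46 -3.012 0.294
endloop
endfacet
facet normal 0.829 0.492 -0.266
outer loop
vertex 3.46 -3.012 0.294
vertex 3.905 -2.689 2.28
vertex 4.236 -3.708 1.427
endloop
endfacet
facet normal 0.829 0.493 -0.266
outer loop
vertex 3.128 -1.993 1.147
vertex 3.905 -2.689 2.28
vertex 3.46 -3.012 0.294
endloop
endfacet
facet normal 0.332 -0.317 -0.889
outer loop
vertex 1.789 -4.296 0.785
vertex 1.076 -3.708 0.309
vertex 2.016 -3.316 0.52
endloop
endfacet
facet normal 0.485 0.122 0.866
outer loop
vertex 1.789 -4.296 0.785
vertex 2.016 -3.316 0.52
vertex 0.724 -3.372 1.251
endloop
endfacet
facet normal 0.332 -0.317 -0.889
outer loop
vertex 2.016 -3.316 0.52
vertex 1.076 -3.708 0.309
vertex 1.302 -2.728 0.044
endloop
endfacet
facet normal 0.279 0.786 0.553
outer loop
vertex 2.016 -3.316 0.52
vertex 1.302 -2.728 0.044
vertex 0.724 -3.372 1.251
endloop
endfacet
facet normal 0.332 -0.317 -0.889
outer loop
vertex 1.302 -2.728 0.044
vertex 1.076 -3.708 0.309
vertex 0.362 -3.12 -0.167
endloop
endfacet
facet normal -0.421 0.868 0.262
outer loop
vertex 1.302 -2.728 0.044
vertex 0.362 -3.12 -0.167
vertex 0.724 -3.372 1.251
endloop
endfacet
facet normal 0.332 -0.317 -0.889
outer loop
vertex 0.362 -3.12 -0.167
vertex 1.076 -3.708 0.309
vertex 0.136 -4.1 0.098
endloop
endfacet
facet normal -0.914 0.288 0.285
outer loop
vertex 0.362 -3.12 -0.167
vertex 0.136 -4.1 0.098
vertex 0.724 -3.372 1.251
endloop
endfacet
facet normal 0.332 -0.317 -0.889
outer loop
vertex 0.136 -4.1 0.098
vertex 1.076 -3.708 0.309
vertex 0.849 -4.688 0.574
endloop
endfacet
facet normal -0.708 -0.375 0.598
outer loop
vertex 0.136 -4.1 0.098
vertex 0.849 -4.688 0.574
vertex 0.724 -3.372 1.251
endloop
endfacet
facet normal 0.332 -0.317 -0.889
outer loop
vertex 0.849 -4.688 0.574
vertex 1.076 -3.708 0.309
vertex 1.789 -4.296 0.785
endloop
endfacet
facet normal -0.008 -0.458 0.889
outer loop
vertex 0.849 -4.688 0.574
vertex 1.789 -4.296 0.785
vertex 0.724 -3.372 1.251
endloop
endfacet

endsolid
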